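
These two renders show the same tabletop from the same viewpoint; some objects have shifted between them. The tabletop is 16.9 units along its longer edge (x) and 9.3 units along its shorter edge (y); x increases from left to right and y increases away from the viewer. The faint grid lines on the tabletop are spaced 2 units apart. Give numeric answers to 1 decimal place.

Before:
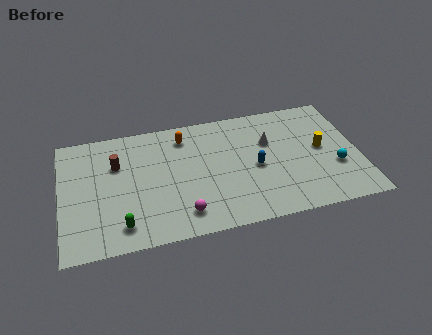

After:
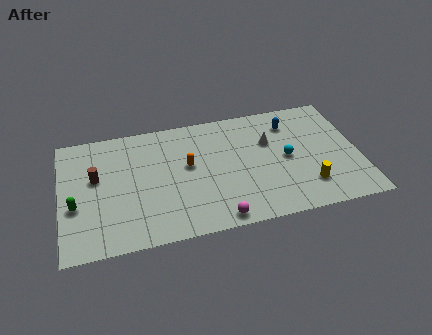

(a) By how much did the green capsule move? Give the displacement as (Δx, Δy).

(-2.5, 2.0)

The green capsule was at about (3.3, 1.6) and moved to about (0.8, 3.6).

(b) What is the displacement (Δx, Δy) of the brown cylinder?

(-1.2, -0.8)

From the two frames, the brown cylinder sits at roughly (3.2, 6.3) before and (2.0, 5.5) after.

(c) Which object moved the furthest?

the blue capsule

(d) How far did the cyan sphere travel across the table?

3.0

The cyan sphere was near (15.5, 3.3) before and (12.8, 4.6) after, so it travelled √(2.7² + 1.3²) ≈ 3.0 units.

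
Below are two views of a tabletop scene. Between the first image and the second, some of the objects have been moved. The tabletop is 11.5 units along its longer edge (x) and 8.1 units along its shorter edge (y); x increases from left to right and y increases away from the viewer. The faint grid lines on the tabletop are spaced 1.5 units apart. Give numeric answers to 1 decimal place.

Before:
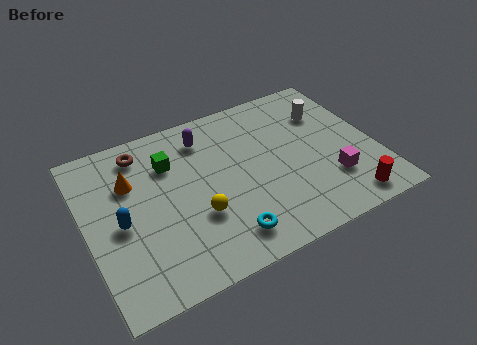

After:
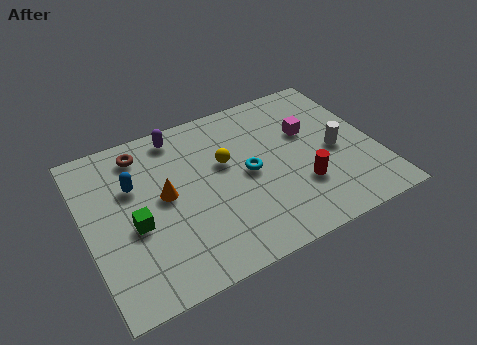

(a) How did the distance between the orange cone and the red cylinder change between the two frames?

-3.7

The distance was about 9.2 in the first image and 5.5 in the second, so they moved 3.7 units closer together.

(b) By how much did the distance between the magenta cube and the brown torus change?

-1.6

The distance was about 8.3 in the first image and 6.7 in the second, so they moved 1.6 units closer together.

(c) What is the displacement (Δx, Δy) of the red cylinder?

(-1.6, 1.5)

The red cylinder was at about (9.9, 1.0) and moved to about (8.3, 2.5).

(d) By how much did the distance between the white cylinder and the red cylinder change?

-2.8

Before: roughly 4.8 units apart; after: 2.0. That's 2.8 units closer together.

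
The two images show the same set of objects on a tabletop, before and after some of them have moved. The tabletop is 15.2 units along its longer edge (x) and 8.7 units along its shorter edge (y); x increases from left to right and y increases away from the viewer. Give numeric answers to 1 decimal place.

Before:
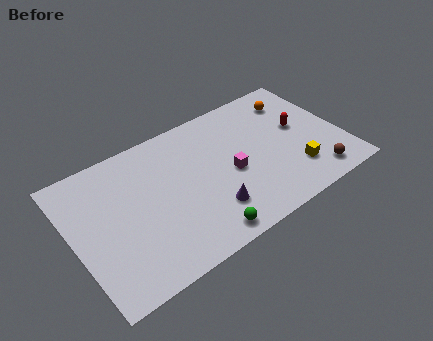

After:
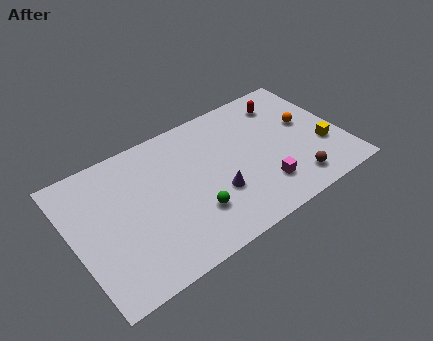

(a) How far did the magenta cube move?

2.3

The magenta cube was near (8.8, 3.9) before and (10.3, 2.1) after, so it travelled √(1.5² + 1.8²) ≈ 2.3 units.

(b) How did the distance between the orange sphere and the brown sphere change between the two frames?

-1.8

The distance was about 5.6 in the first image and 3.8 in the second, so they moved 1.8 units closer together.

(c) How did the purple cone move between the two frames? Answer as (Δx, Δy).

(0.5, 0.8)

The purple cone started near (7.3, 2.2) and ended near (7.8, 3.0).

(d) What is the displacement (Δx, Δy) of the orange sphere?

(0.3, -1.9)

The orange sphere started near (13.1, 6.9) and ended near (13.4, 5.0).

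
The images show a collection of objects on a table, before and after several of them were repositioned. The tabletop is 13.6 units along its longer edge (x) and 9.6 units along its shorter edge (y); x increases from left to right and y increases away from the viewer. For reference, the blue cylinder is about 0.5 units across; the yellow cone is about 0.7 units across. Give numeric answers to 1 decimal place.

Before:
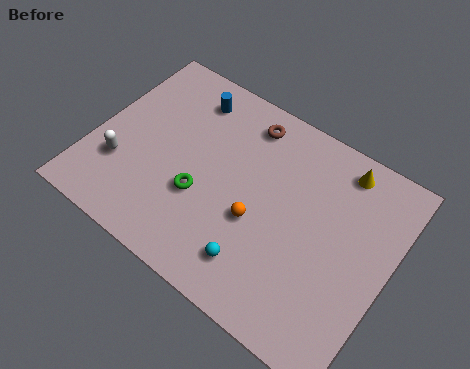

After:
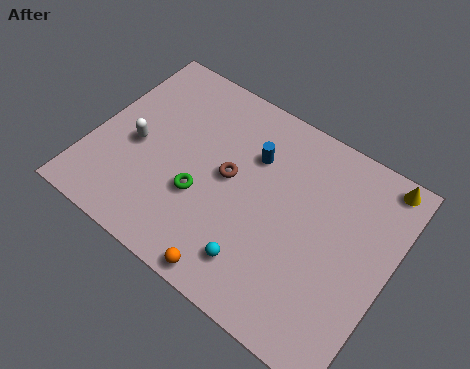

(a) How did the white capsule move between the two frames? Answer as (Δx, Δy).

(0.5, 1.3)

From the two frames, the white capsule sits at roughly (1.5, 3.0) before and (2.0, 4.3) after.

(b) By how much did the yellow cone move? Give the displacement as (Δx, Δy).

(1.8, 0.4)

The yellow cone was at about (10.8, 8.3) and moved to about (12.6, 8.7).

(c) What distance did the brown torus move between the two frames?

3.0

The brown torus was near (6.4, 8.1) before and (6.2, 5.1) after, so it travelled √(0.2² + 3.0²) ≈ 3.0 units.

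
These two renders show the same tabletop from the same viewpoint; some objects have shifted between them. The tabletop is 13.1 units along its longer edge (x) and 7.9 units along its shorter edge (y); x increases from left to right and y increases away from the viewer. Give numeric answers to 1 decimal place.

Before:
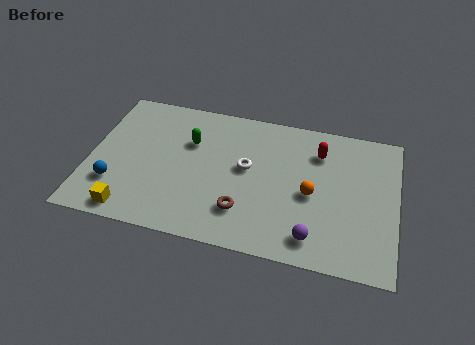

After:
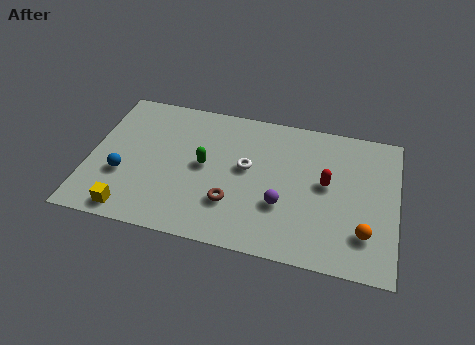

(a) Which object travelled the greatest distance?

the orange sphere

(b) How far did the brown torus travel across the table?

0.6

From (6.7, 2.0) to (6.2, 2.3), the brown torus covered √(0.5² + 0.3²) ≈ 0.6 units.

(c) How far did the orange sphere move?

2.8

From (9.5, 3.6) to (11.8, 2.0), the orange sphere covered √(2.3² + 1.6²) ≈ 2.8 units.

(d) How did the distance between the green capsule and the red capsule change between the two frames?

-0.3

The distance was about 5.5 in the first image and 5.2 in the second, so they moved 0.3 units closer together.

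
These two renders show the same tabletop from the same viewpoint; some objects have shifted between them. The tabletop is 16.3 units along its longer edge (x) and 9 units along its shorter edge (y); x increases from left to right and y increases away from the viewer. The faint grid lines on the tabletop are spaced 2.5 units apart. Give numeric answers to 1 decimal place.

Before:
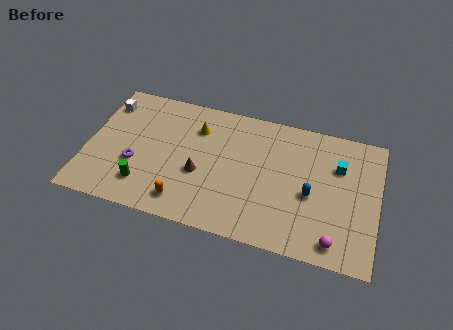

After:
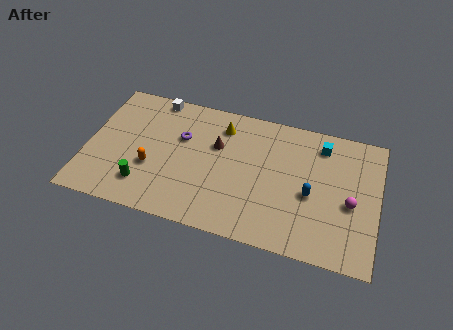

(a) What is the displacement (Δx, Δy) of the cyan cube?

(-1.0, 1.2)

From the two frames, the cyan cube sits at roughly (14.0, 6.2) before and (13.0, 7.4) after.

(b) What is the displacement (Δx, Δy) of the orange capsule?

(-2.0, 1.8)

From the two frames, the orange capsule sits at roughly (5.7, 1.5) before and (3.7, 3.3) after.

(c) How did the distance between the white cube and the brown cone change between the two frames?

-2.2

They were about 6.6 units apart before and 4.4 after — 2.2 units closer together.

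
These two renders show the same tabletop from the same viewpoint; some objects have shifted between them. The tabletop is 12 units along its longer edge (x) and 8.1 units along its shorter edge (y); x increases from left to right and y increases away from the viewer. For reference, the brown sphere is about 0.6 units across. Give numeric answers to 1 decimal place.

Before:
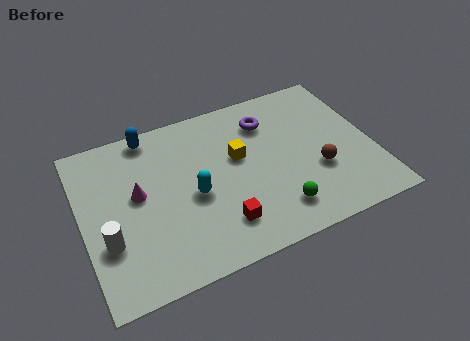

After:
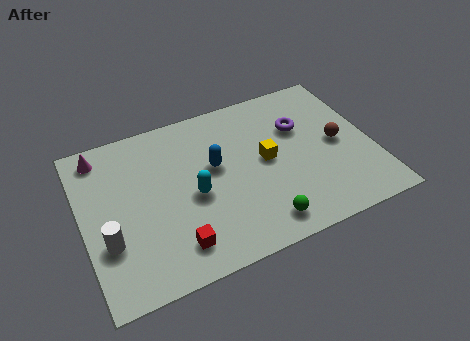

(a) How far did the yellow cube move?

1.3

The yellow cube was near (6.5, 4.8) before and (7.6, 4.2) after, so it travelled √(1.1² + 0.6²) ≈ 1.3 units.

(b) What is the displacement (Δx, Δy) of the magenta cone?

(-1.3, 2.5)

The magenta cone was at about (2.3, 4.5) and moved to about (1.0, 7.0).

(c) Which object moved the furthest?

the blue capsule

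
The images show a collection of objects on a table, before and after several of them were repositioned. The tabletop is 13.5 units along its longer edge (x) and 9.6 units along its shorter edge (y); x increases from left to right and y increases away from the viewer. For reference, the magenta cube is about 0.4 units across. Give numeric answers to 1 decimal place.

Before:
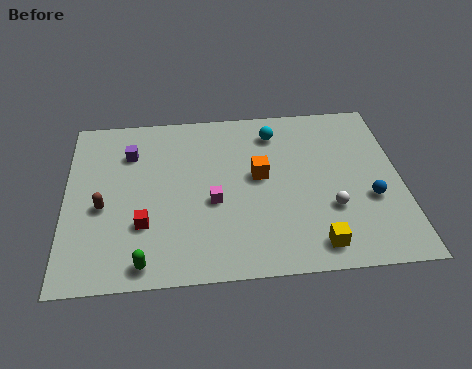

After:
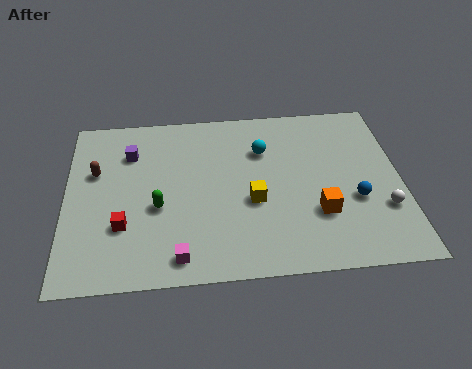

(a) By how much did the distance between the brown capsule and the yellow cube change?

-2.2

They were about 8.9 units apart before and 6.7 after — 2.2 units closer together.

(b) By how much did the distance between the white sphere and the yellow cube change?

+3.3

They were about 2.0 units apart before and 5.3 after — 3.3 units further apart.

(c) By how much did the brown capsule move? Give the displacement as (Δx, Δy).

(-0.3, 2.0)

From the two frames, the brown capsule sits at roughly (1.5, 4.1) before and (1.2, 6.1) after.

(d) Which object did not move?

the purple cube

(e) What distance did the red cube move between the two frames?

0.8

The red cube moved from about (3.1, 3.0) to (2.3, 3.0), a distance of √(0.8² + 0.0²) ≈ 0.8.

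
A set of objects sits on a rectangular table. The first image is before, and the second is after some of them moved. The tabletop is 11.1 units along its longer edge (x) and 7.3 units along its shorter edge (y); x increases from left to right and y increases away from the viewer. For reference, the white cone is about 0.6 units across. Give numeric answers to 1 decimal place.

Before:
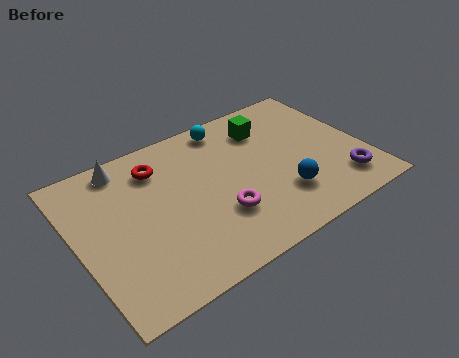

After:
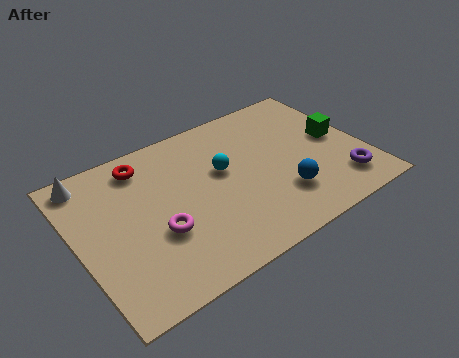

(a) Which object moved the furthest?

the green cube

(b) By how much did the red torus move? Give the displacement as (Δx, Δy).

(-0.5, 0.4)

The red torus started near (3.4, 5.7) and ended near (2.9, 6.1).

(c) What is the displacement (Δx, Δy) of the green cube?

(2.5, -1.8)

The green cube started near (7.7, 5.6) and ended near (10.2, 3.8).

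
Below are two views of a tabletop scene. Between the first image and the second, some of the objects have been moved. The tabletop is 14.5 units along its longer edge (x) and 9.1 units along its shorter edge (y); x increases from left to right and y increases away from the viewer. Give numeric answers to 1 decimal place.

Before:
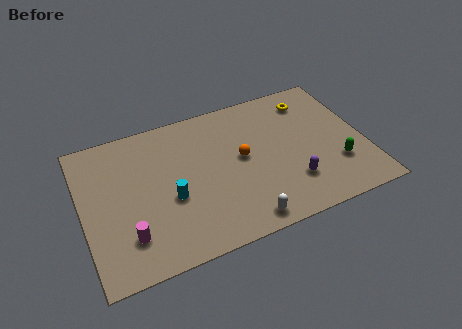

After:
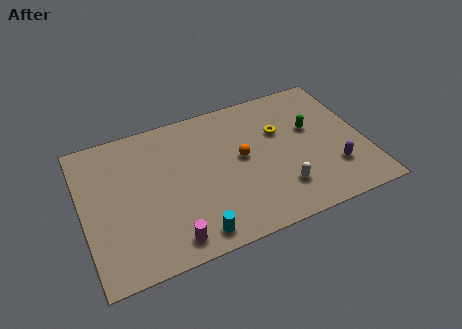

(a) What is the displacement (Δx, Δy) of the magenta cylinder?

(2.0, -1.0)

The magenta cylinder started near (2.1, 2.2) and ended near (4.1, 1.2).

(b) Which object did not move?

the orange sphere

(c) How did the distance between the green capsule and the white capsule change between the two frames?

-1.5

The distance was about 5.4 in the first image and 3.9 in the second, so they moved 1.5 units closer together.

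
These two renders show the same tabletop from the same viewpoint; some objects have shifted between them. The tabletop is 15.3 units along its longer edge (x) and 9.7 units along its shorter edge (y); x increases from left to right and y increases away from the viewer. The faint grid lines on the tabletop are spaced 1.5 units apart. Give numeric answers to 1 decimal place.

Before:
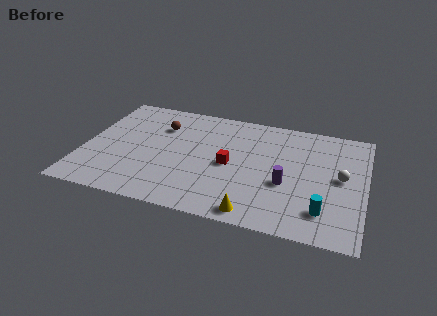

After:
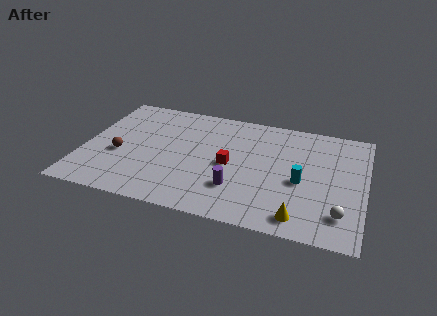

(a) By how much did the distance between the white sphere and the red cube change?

+0.6

Before: roughly 6.0 units apart; after: 6.6. That's 0.6 units further apart.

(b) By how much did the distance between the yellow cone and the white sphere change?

-3.8

The distance was about 6.0 in the first image and 2.2 in the second, so they moved 3.8 units closer together.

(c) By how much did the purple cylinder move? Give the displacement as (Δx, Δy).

(-2.6, -1.1)

The purple cylinder was at about (11.1, 3.8) and moved to about (8.5, 2.7).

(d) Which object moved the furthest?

the brown sphere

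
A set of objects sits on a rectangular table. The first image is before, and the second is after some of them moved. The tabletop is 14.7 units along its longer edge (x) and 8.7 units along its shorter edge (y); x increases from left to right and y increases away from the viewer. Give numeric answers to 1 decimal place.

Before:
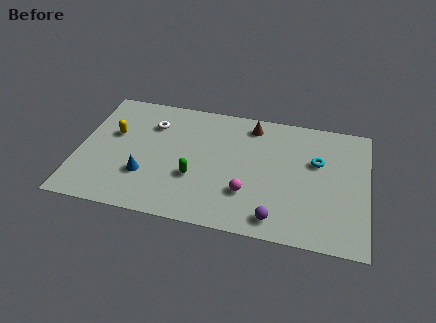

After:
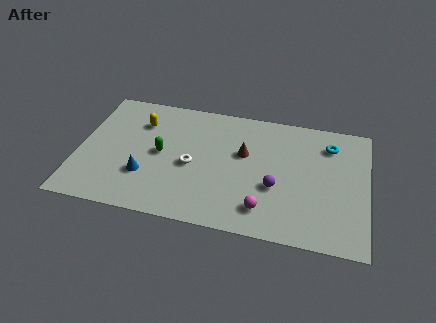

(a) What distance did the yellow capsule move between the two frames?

1.7

From (1.7, 5.3) to (3.0, 6.4), the yellow capsule covered √(1.3² + 1.1²) ≈ 1.7 units.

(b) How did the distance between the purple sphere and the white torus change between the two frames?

-4.1

The distance was about 8.4 in the first image and 4.3 in the second, so they moved 4.1 units closer together.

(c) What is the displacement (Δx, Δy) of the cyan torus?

(0.6, 1.3)

From the two frames, the cyan torus sits at roughly (12.1, 5.5) before and (12.7, 6.8) after.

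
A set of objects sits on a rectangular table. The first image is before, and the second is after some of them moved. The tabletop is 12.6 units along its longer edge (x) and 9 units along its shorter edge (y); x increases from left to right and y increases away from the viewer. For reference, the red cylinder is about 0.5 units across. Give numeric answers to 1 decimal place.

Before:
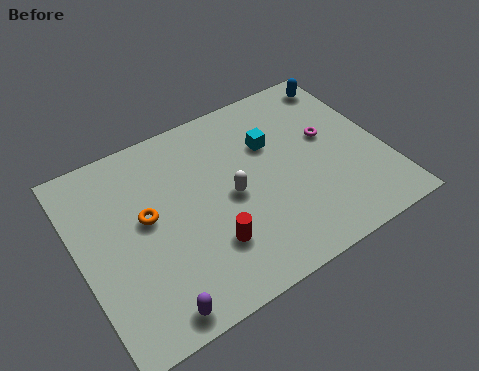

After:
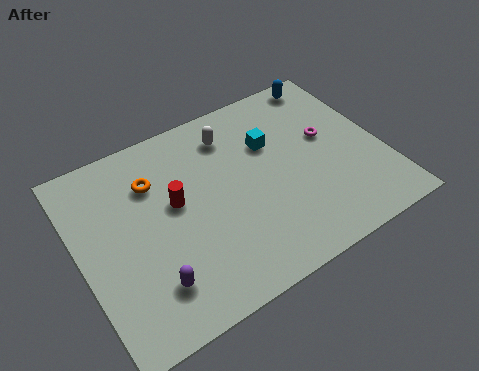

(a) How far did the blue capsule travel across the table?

0.7

The blue capsule was near (11.7, 7.8) before and (11.1, 8.1) after, so it travelled √(0.6² + 0.3²) ≈ 0.7 units.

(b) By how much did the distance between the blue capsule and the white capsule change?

-2.0

Before: roughly 6.5 units apart; after: 4.5. That's 2.0 units closer together.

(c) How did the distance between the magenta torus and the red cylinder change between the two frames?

+0.4

Before: roughly 6.1 units apart; after: 6.5. That's 0.4 units further apart.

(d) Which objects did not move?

the cyan cube and the magenta torus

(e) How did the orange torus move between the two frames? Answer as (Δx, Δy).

(0.5, 1.5)

The orange torus was at about (2.8, 5.0) and moved to about (3.3, 6.5).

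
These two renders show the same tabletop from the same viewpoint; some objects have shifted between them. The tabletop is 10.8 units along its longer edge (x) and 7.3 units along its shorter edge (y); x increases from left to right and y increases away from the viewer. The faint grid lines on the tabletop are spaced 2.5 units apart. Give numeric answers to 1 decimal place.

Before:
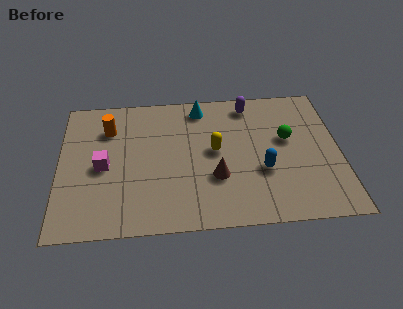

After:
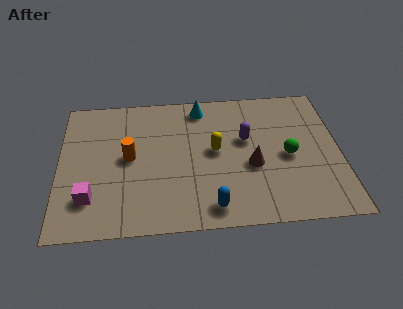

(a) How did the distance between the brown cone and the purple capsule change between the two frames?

-2.6

They were about 4.0 units apart before and 1.4 after — 2.6 units closer together.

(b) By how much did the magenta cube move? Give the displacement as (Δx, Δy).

(-0.5, -1.6)

The magenta cube was at about (1.7, 3.4) and moved to about (1.2, 1.8).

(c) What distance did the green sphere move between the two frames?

0.9

From (8.8, 4.3) to (8.8, 3.4), the green sphere covered √(0.0² + 0.9²) ≈ 0.9 units.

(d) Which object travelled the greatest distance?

the blue capsule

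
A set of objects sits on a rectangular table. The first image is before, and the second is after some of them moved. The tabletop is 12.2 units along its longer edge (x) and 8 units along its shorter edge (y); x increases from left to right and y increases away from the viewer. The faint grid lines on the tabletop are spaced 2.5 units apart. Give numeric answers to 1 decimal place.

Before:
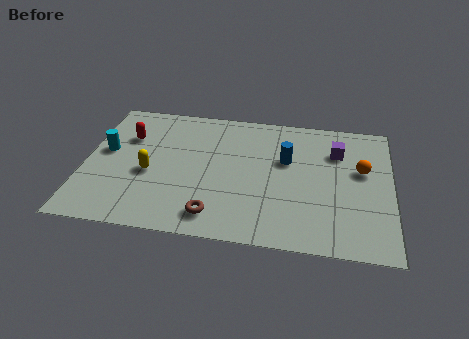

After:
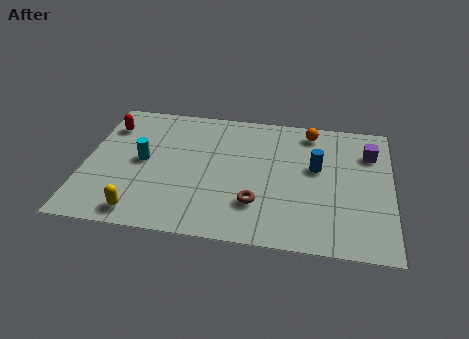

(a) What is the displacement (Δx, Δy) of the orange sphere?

(-2.1, 2.1)

From the two frames, the orange sphere sits at roughly (11.0, 4.8) before and (8.9, 6.9) after.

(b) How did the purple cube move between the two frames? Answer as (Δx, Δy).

(1.3, 0.1)

The purple cube started near (10.0, 5.8) and ended near (11.3, 5.9).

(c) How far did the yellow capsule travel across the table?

2.4

From (2.6, 3.4) to (2.4, 1.0), the yellow capsule covered √(0.2² + 2.4²) ≈ 2.4 units.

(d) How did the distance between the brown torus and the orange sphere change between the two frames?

-1.6

Before: roughly 6.7 units apart; after: 5.1. That's 1.6 units closer together.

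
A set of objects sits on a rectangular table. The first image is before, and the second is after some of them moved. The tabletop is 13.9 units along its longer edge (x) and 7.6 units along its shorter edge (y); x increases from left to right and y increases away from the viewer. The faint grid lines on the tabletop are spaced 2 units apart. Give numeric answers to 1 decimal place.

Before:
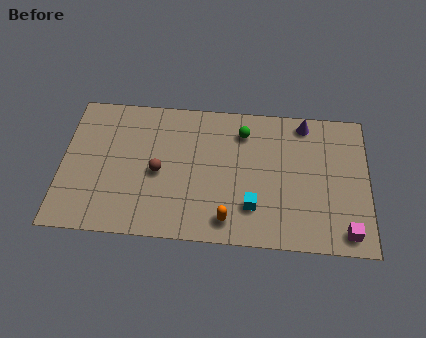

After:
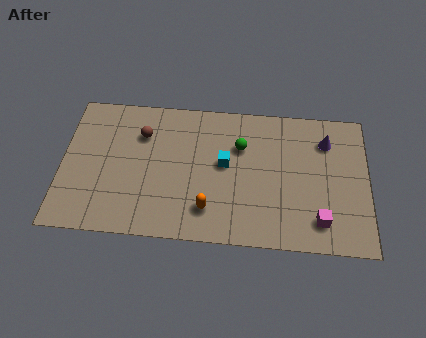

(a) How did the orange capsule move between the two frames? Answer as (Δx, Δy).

(-0.9, 0.5)

The orange capsule was at about (7.6, 1.2) and moved to about (6.7, 1.7).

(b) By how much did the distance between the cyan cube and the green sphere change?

-2.8

Before: roughly 4.0 units apart; after: 1.2. That's 2.8 units closer together.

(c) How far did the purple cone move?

1.3

The purple cone moved from about (11.0, 6.7) to (12.0, 5.8), a distance of √(1.0² + 0.9²) ≈ 1.3.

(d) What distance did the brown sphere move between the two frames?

2.2

The brown sphere was near (4.4, 3.5) before and (3.6, 5.5) after, so it travelled √(0.8² + 2.0²) ≈ 2.2 units.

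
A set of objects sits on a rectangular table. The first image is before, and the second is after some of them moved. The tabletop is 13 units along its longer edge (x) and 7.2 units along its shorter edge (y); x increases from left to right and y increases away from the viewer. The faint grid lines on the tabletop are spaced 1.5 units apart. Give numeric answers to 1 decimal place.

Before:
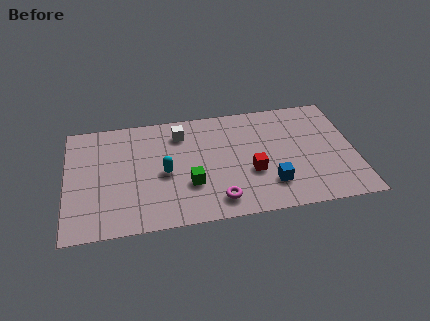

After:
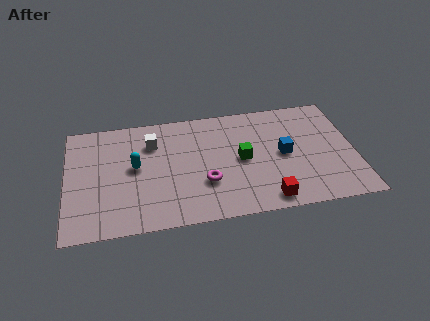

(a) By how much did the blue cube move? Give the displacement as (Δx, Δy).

(0.7, 1.8)

From the two frames, the blue cube sits at roughly (9.1, 1.8) before and (9.8, 3.6) after.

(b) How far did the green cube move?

2.7

The green cube was near (5.5, 2.4) before and (7.9, 3.6) after, so it travelled √(2.4² + 1.2²) ≈ 2.7 units.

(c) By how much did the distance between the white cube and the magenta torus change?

-1.0

Before: roughly 4.7 units apart; after: 3.7. That's 1.0 units closer together.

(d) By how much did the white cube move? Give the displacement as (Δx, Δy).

(-1.3, -0.4)

The white cube started near (5.2, 5.7) and ended near (3.9, 5.3).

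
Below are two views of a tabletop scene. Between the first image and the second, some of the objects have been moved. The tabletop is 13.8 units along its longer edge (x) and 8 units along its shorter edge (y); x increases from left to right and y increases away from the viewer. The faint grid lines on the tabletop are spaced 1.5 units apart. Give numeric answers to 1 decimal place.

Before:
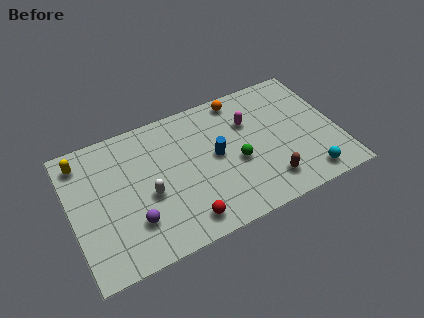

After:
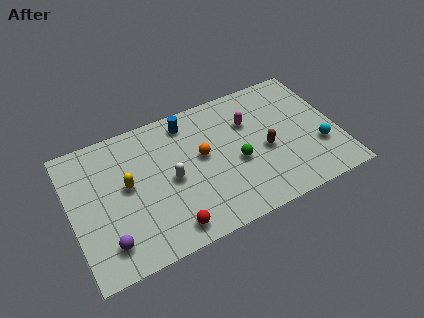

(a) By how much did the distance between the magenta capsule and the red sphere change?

+0.6

They were about 5.8 units apart before and 6.4 after — 0.6 units further apart.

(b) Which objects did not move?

the green sphere and the magenta capsule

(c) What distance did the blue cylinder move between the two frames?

2.9

The blue cylinder moved from about (7.5, 4.2) to (6.3, 6.8), a distance of √(1.2² + 2.6²) ≈ 2.9.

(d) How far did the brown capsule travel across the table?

1.9

The brown capsule moved from about (9.9, 1.6) to (10.0, 3.5), a distance of √(0.1² + 1.9²) ≈ 1.9.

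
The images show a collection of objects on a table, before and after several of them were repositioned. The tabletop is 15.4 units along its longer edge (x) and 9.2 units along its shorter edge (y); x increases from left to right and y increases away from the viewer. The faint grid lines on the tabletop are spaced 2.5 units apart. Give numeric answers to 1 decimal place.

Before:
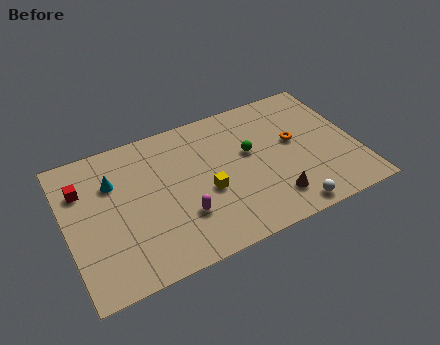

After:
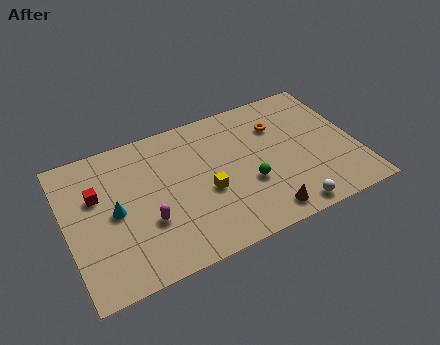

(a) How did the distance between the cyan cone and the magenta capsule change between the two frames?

-2.8

They were about 4.9 units apart before and 2.1 after — 2.8 units closer together.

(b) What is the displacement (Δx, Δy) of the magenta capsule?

(-1.8, 0.4)

The magenta capsule started near (5.9, 2.8) and ended near (4.1, 3.2).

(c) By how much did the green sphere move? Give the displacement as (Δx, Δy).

(-0.3, -2.0)

From the two frames, the green sphere sits at roughly (9.8, 5.4) before and (9.5, 3.4) after.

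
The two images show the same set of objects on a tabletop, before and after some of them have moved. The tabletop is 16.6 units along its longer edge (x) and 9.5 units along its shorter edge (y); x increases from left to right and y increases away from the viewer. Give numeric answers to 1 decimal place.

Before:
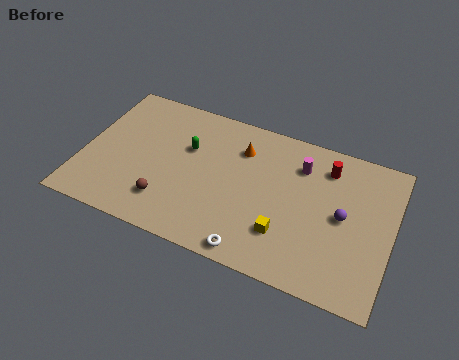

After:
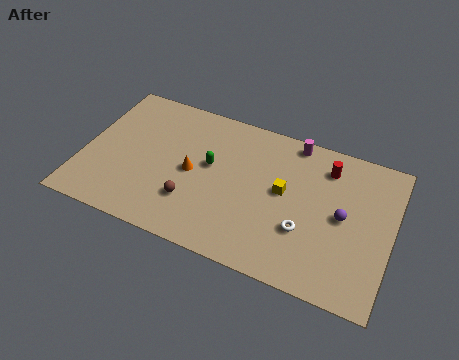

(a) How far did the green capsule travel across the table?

1.5

From (5.5, 6.1) to (6.8, 5.4), the green capsule covered √(1.3² + 0.7²) ≈ 1.5 units.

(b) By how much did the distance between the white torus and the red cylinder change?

-3.0

They were about 7.5 units apart before and 4.5 after — 3.0 units closer together.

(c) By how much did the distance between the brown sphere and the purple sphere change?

-1.4

The distance was about 9.6 in the first image and 8.2 in the second, so they moved 1.4 units closer together.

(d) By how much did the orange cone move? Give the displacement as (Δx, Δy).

(-2.4, -2.5)

The orange cone started near (8.3, 7.1) and ended near (5.9, 4.6).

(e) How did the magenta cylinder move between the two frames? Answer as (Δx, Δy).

(-0.5, 1.4)

The magenta cylinder started near (11.5, 7.2) and ended near (11.0, 8.6).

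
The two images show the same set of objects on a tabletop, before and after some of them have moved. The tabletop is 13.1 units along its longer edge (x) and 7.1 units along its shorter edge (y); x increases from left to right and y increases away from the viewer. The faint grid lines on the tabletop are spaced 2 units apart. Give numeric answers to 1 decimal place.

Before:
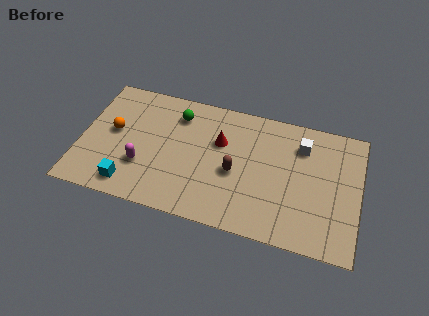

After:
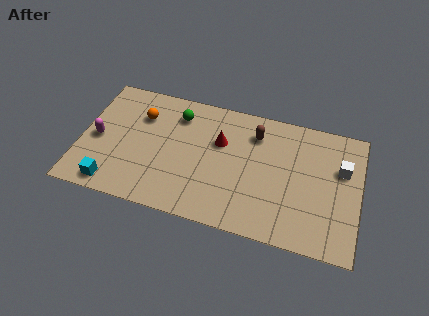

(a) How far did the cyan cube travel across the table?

0.8

The cyan cube moved from about (2.5, 1.1) to (1.7, 0.9), a distance of √(0.8² + 0.2²) ≈ 0.8.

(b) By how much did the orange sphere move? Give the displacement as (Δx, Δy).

(1.2, 1.2)

The orange sphere was at about (1.5, 3.9) and moved to about (2.7, 5.1).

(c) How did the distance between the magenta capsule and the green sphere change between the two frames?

+0.7

The distance was about 3.6 in the first image and 4.3 in the second, so they moved 0.7 units further apart.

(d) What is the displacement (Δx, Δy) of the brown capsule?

(0.8, 2.4)

The brown capsule was at about (7.3, 3.1) and moved to about (8.1, 5.5).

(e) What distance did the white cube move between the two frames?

2.1

The white cube was near (10.3, 5.4) before and (12.2, 4.6) after, so it travelled √(1.9² + 0.8²) ≈ 2.1 units.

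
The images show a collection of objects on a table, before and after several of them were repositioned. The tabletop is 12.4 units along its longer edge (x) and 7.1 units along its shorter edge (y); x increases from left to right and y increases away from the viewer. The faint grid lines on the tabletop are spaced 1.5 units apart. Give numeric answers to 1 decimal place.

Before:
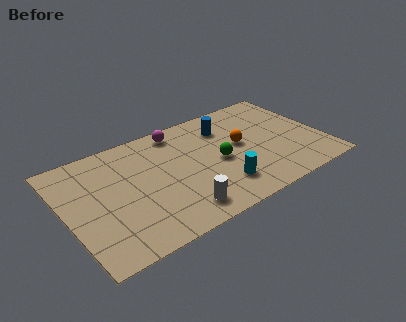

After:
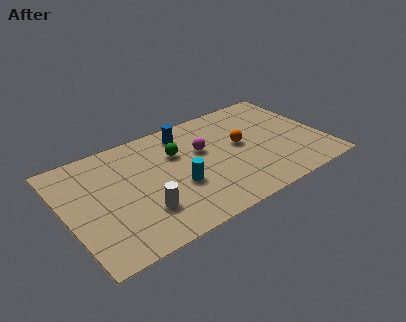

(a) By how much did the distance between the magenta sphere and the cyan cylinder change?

-2.4

The distance was about 4.7 in the first image and 2.3 in the second, so they moved 2.4 units closer together.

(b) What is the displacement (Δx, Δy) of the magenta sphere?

(0.9, -1.8)

From the two frames, the magenta sphere sits at roughly (5.8, 6.2) before and (6.7, 4.4) after.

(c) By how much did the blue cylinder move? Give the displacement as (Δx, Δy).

(-1.9, 0.5)

The blue cylinder was at about (8.0, 5.4) and moved to about (6.1, 5.9).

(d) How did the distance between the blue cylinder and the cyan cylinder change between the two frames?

-0.5

Before: roughly 3.8 units apart; after: 3.3. That's 0.5 units closer together.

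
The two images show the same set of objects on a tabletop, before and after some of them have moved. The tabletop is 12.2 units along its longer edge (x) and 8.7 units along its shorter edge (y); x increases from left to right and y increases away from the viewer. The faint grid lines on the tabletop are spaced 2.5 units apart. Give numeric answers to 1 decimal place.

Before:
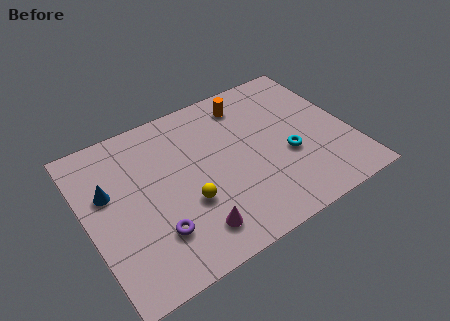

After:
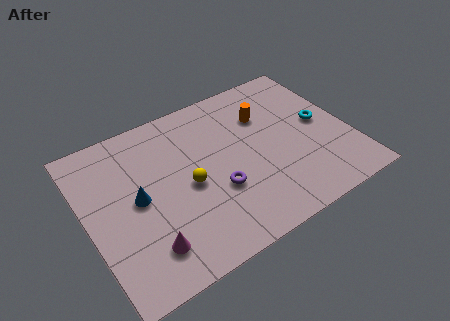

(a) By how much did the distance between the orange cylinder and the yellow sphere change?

-0.9

They were about 5.4 units apart before and 4.5 after — 0.9 units closer together.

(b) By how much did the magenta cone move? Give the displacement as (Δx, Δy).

(-2.1, 0.2)

The magenta cone started near (4.4, 1.6) and ended near (2.3, 1.8).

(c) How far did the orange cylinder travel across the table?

1.3

The orange cylinder was near (7.9, 7.2) before and (8.6, 6.1) after, so it travelled √(0.7² + 1.1²) ≈ 1.3 units.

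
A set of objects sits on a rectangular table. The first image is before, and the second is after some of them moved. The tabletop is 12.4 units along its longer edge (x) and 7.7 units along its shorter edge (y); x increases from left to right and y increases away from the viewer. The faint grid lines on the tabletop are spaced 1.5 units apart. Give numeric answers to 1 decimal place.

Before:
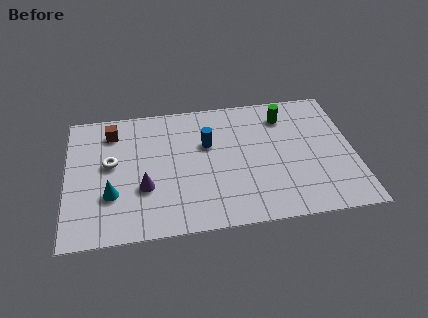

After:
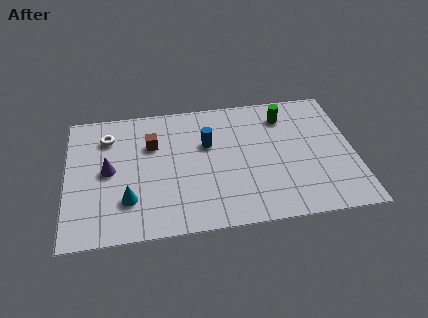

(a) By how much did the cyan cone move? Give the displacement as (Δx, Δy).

(0.7, -0.4)

The cyan cone was at about (1.9, 2.5) and moved to about (2.6, 2.1).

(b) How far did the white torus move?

1.6

The white torus moved from about (1.9, 4.3) to (1.8, 5.9), a distance of √(0.1² + 1.6²) ≈ 1.6.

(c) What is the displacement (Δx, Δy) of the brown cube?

(1.7, -1.0)

From the two frames, the brown cube sits at roughly (2.0, 6.2) before and (3.7, 5.2) after.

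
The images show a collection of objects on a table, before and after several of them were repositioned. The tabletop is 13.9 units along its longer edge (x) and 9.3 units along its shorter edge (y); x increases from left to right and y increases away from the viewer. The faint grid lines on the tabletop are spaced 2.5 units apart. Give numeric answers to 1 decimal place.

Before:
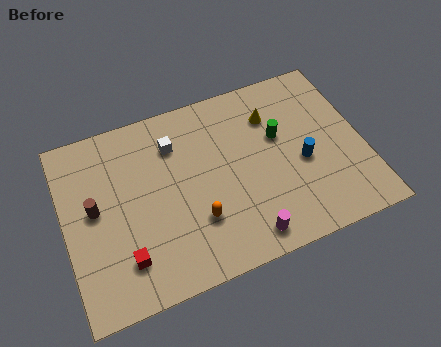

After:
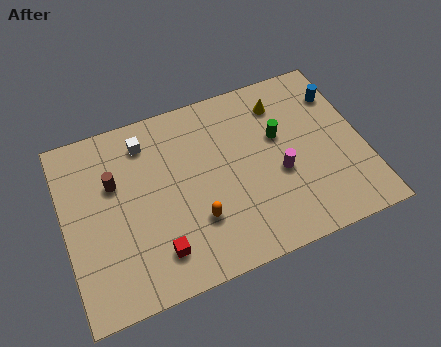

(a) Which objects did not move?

the orange capsule and the green cylinder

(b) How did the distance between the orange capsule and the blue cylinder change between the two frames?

+3.1

They were about 5.2 units apart before and 8.3 after — 3.1 units further apart.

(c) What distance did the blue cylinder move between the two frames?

3.7

The blue cylinder moved from about (11.0, 4.0) to (13.1, 7.0), a distance of √(2.1² + 3.0²) ≈ 3.7.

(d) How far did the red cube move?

1.5

The red cube moved from about (2.5, 2.1) to (4.0, 1.9), a distance of √(1.5² + 0.2²) ≈ 1.5.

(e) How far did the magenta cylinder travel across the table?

3.2

The magenta cylinder was near (8.0, 1.2) before and (9.9, 3.8) after, so it travelled √(1.9² + 2.6²) ≈ 3.2 units.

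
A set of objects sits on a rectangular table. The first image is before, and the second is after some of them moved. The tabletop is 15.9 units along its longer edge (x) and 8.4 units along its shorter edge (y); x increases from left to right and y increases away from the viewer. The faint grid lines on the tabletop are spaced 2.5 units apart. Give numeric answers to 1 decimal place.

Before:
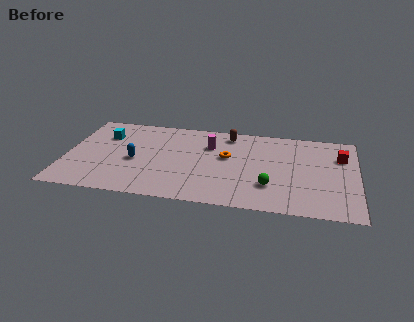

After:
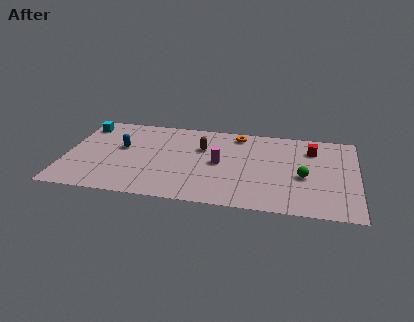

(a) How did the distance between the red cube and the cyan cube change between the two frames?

-0.4

They were about 13.0 units apart before and 12.6 after — 0.4 units closer together.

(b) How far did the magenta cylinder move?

1.8

The magenta cylinder was near (7.8, 5.9) before and (8.4, 4.2) after, so it travelled √(0.6² + 1.7²) ≈ 1.8 units.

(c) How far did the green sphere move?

2.2

The green sphere was near (11.2, 2.4) before and (13.0, 3.6) after, so it travelled √(1.8² + 1.2²) ≈ 2.2 units.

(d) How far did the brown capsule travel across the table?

2.1

The brown capsule moved from about (8.8, 7.2) to (7.4, 5.6), a distance of √(1.4² + 1.6²) ≈ 2.1.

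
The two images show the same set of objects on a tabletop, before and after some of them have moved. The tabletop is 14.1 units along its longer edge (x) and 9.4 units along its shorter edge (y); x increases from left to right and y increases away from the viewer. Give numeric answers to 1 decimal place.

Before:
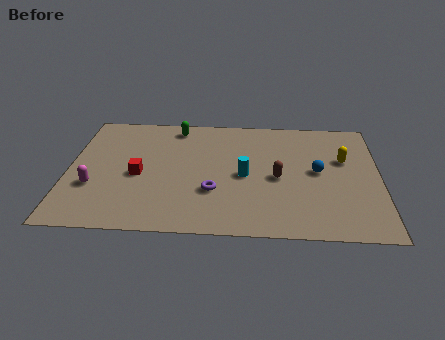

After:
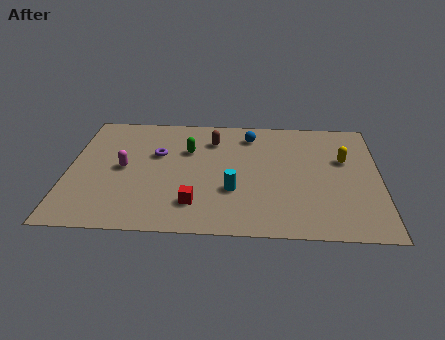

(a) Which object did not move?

the yellow capsule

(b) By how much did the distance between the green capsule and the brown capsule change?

-4.7

They were about 6.1 units apart before and 1.4 after — 4.7 units closer together.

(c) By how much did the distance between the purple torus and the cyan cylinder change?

+2.5

They were about 1.9 units apart before and 4.4 after — 2.5 units further apart.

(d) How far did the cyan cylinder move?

1.3

The cyan cylinder moved from about (8.0, 4.4) to (7.5, 3.2), a distance of √(0.5² + 1.2²) ≈ 1.3.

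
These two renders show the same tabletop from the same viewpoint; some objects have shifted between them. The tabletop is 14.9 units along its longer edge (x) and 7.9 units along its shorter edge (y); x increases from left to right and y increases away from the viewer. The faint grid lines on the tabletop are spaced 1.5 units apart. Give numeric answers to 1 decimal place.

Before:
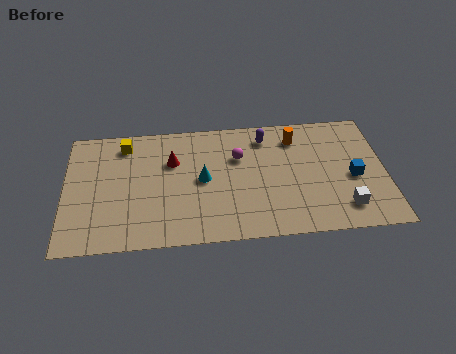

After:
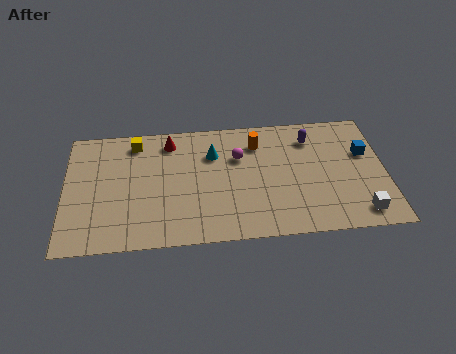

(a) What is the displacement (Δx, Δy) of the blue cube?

(0.6, 1.5)

From the two frames, the blue cube sits at roughly (13.4, 3.5) before and (14.0, 5.0) after.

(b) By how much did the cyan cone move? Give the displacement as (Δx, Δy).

(0.5, 1.6)

From the two frames, the cyan cone sits at roughly (6.4, 4.0) before and (6.9, 5.6) after.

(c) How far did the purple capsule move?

2.1

The purple capsule was near (9.4, 6.5) before and (11.5, 6.2) after, so it travelled √(2.1² + 0.3²) ≈ 2.1 units.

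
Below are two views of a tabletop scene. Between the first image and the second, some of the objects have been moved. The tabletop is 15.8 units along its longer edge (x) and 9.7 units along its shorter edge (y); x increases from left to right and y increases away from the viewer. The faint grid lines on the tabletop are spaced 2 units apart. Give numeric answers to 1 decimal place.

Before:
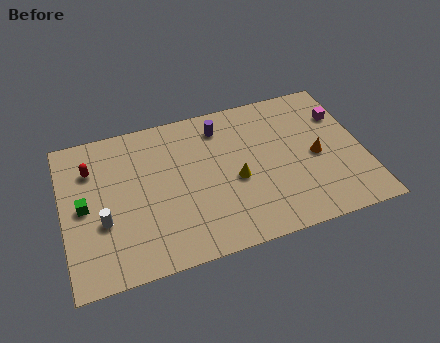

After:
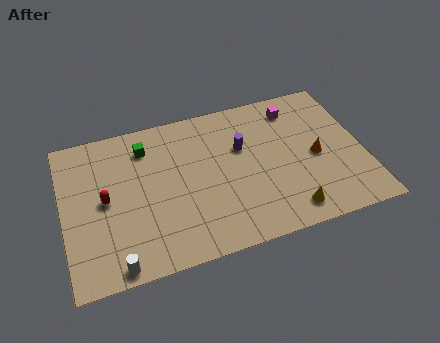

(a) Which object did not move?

the orange cone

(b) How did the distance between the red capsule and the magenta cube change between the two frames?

-2.5

The distance was about 13.3 in the first image and 10.8 in the second, so they moved 2.5 units closer together.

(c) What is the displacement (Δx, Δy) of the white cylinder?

(0.5, -2.8)

The white cylinder started near (2.0, 3.6) and ended near (2.5, 0.8).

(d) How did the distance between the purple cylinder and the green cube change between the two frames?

-2.8

Before: roughly 8.0 units apart; after: 5.2. That's 2.8 units closer together.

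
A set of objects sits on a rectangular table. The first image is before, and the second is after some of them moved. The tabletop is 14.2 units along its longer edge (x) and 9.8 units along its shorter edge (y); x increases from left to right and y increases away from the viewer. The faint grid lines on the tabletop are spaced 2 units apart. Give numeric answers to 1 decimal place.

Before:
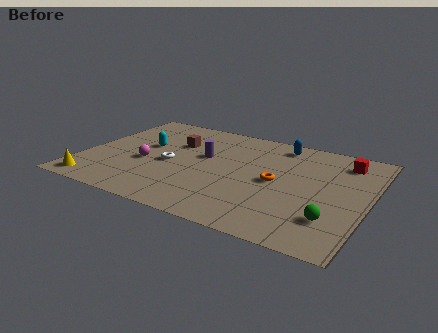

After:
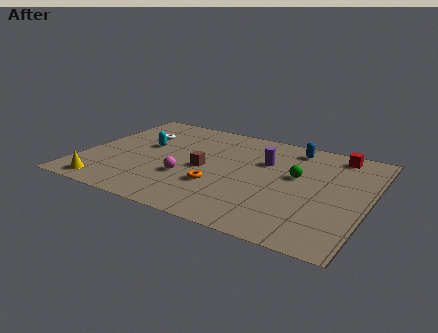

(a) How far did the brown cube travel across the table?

2.7

The brown cube was near (4.3, 6.6) before and (6.1, 4.6) after, so it travelled √(1.8² + 2.0²) ≈ 2.7 units.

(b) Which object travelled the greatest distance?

the green sphere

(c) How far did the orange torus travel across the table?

3.1

The orange torus moved from about (9.7, 4.8) to (7.0, 3.2), a distance of √(2.7² + 1.6²) ≈ 3.1.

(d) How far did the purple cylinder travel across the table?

3.1

The purple cylinder was near (5.9, 5.8) before and (8.9, 6.5) after, so it travelled √(3.0² + 0.7²) ≈ 3.1 units.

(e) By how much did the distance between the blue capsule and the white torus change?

+1.4

The distance was about 6.5 in the first image and 7.9 in the second, so they moved 1.4 units further apart.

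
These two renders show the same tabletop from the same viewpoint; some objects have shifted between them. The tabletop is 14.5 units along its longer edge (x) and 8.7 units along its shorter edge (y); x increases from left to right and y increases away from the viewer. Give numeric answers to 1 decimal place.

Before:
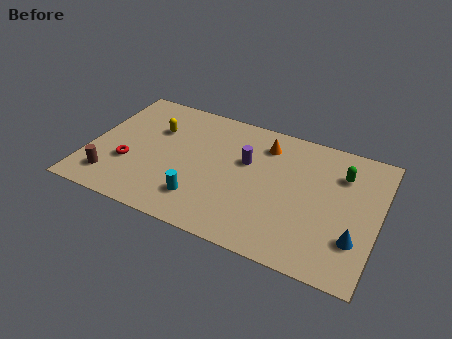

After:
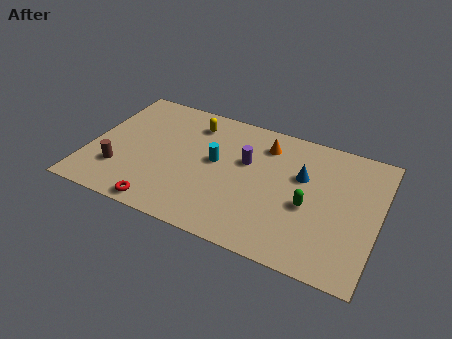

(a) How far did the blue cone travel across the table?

4.2

The blue cone was near (13.5, 2.5) before and (10.6, 5.5) after, so it travelled √(2.9² + 3.0²) ≈ 4.2 units.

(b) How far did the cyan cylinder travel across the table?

2.8

From (5.9, 2.0) to (6.3, 4.8), the cyan cylinder covered √(0.4² + 2.8²) ≈ 2.8 units.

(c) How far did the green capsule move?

3.0

The green capsule moved from about (12.5, 6.4) to (11.1, 3.7), a distance of √(1.4² + 2.7²) ≈ 3.0.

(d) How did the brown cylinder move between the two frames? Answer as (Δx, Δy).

(0.3, 0.7)

The brown cylinder started near (1.4, 1.7) and ended near (1.7, 2.4).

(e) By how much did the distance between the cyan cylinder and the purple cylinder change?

-2.3

They were about 3.9 units apart before and 1.6 after — 2.3 units closer together.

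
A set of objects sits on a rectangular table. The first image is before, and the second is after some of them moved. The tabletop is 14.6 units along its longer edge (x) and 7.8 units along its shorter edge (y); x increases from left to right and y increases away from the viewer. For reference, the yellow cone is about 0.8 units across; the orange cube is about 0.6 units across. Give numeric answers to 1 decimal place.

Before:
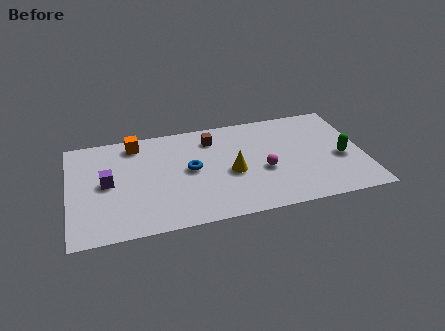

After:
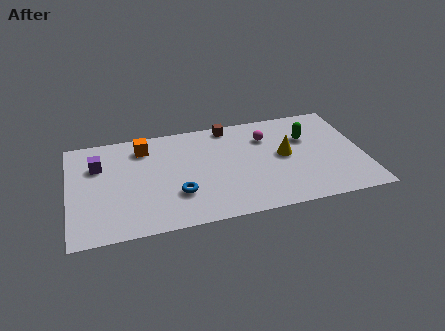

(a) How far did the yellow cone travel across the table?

2.8

The yellow cone was near (8.0, 3.4) before and (10.7, 4.1) after, so it travelled √(2.7² + 0.7²) ≈ 2.8 units.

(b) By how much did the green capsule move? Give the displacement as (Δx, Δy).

(-1.6, 1.9)

From the two frames, the green capsule sits at roughly (13.5, 3.3) before and (11.9, 5.2) after.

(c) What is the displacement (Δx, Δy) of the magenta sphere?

(0.3, 2.5)

The magenta sphere was at about (9.6, 3.2) and moved to about (9.9, 5.7).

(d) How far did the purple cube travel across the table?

1.5

The purple cube was near (1.9, 4.0) before and (1.5, 5.4) after, so it travelled √(0.4² + 1.4²) ≈ 1.5 units.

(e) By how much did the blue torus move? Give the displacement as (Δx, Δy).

(-0.7, -1.7)

The blue torus was at about (6.0, 4.1) and moved to about (5.3, 2.4).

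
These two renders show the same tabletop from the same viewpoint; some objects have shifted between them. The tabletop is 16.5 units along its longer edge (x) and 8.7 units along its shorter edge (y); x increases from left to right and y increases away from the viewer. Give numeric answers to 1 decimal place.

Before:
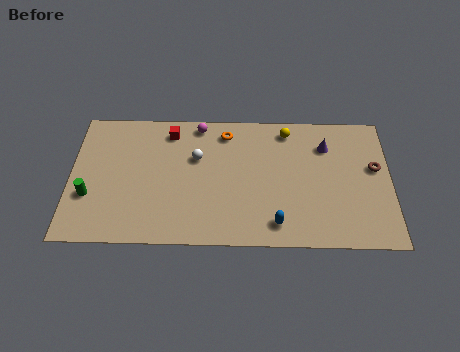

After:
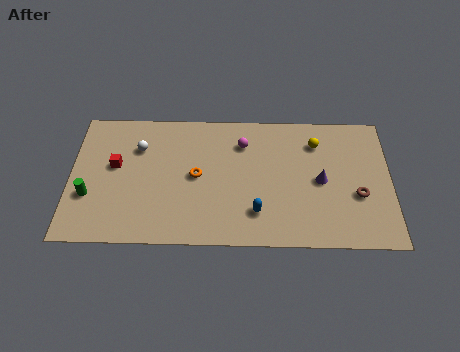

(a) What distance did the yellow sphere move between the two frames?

1.7

The yellow sphere moved from about (11.2, 7.5) to (12.7, 6.7), a distance of √(1.5² + 0.8²) ≈ 1.7.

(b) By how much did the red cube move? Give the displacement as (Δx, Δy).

(-2.8, -2.3)

From the two frames, the red cube sits at roughly (5.1, 7.3) before and (2.3, 5.0) after.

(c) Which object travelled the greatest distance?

the red cube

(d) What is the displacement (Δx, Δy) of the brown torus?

(-0.9, -1.8)

The brown torus started near (15.7, 5.1) and ended near (14.8, 3.3).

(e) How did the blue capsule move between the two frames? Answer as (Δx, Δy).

(-1.0, 0.7)

The blue capsule was at about (10.6, 1.4) and moved to about (9.6, 2.1).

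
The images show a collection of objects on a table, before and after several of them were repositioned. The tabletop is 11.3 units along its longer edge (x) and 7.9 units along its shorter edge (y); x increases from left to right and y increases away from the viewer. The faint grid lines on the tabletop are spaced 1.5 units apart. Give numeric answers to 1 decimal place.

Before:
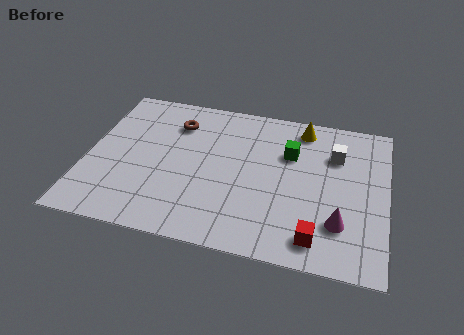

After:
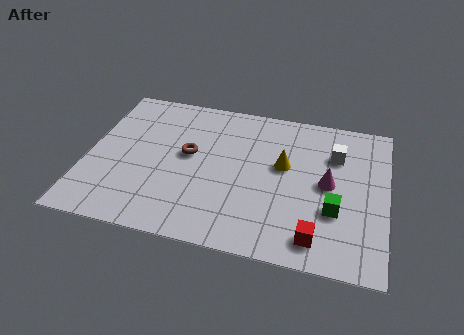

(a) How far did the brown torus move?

1.7

The brown torus was near (3.2, 6.0) before and (3.8, 4.4) after, so it travelled √(0.6² + 1.6²) ≈ 1.7 units.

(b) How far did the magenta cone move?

2.0

From (9.6, 2.1) to (9.1, 4.0), the magenta cone covered √(0.5² + 1.9²) ≈ 2.0 units.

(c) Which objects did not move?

the white cube and the red cube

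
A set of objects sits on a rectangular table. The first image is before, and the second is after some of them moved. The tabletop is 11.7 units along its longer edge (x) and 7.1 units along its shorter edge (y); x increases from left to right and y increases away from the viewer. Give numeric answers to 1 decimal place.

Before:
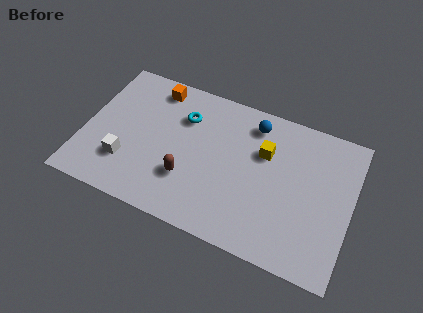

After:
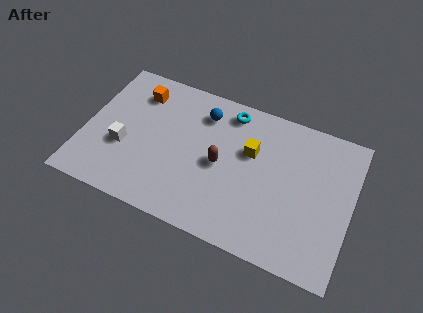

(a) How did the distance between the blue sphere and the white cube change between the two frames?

-2.2

Before: roughly 6.5 units apart; after: 4.3. That's 2.2 units closer together.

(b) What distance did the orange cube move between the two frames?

0.9

The orange cube was near (2.8, 6.1) before and (2.1, 5.6) after, so it travelled √(0.7² + 0.5²) ≈ 0.9 units.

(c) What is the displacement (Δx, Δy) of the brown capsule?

(1.3, 1.2)

From the two frames, the brown capsule sits at roughly (4.7, 2.2) before and (6.0, 3.4) after.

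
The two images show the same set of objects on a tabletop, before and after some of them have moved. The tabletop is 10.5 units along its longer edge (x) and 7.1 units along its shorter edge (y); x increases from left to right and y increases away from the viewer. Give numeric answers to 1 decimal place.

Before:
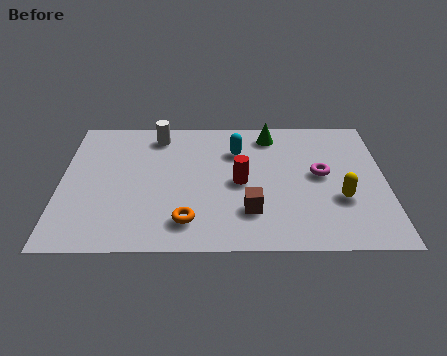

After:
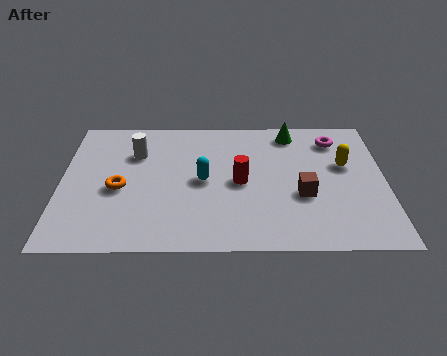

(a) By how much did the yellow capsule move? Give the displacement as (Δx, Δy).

(0.2, 1.8)

The yellow capsule was at about (9.0, 2.5) and moved to about (9.2, 4.3).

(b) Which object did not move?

the red cylinder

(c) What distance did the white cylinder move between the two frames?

1.2

The white cylinder moved from about (3.1, 6.0) to (2.4, 5.0), a distance of √(0.7² + 1.0²) ≈ 1.2.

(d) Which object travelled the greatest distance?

the orange torus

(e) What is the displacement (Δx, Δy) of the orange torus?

(-2.2, 1.7)

From the two frames, the orange torus sits at roughly (4.1, 1.4) before and (1.9, 3.1) after.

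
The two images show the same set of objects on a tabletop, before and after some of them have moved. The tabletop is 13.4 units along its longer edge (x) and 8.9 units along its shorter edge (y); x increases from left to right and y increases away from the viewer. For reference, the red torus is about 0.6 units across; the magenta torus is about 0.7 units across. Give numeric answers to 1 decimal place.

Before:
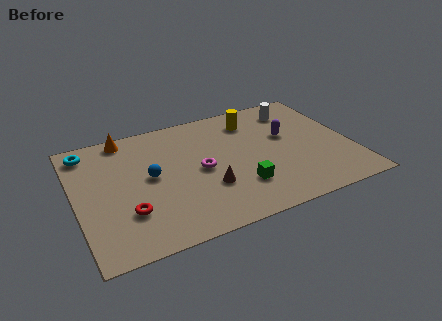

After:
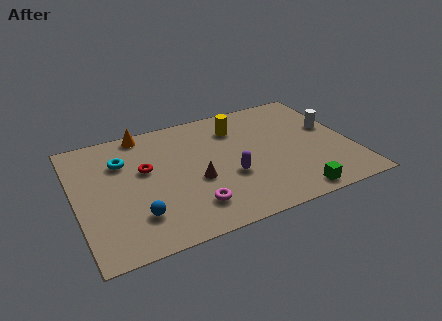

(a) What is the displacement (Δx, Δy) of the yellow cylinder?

(-0.8, -0.3)

The yellow cylinder was at about (8.9, 7.1) and moved to about (8.1, 6.8).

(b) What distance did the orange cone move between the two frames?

0.9

From (2.7, 8.0) to (3.6, 8.1), the orange cone covered √(0.9² + 0.1²) ≈ 0.9 units.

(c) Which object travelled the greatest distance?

the purple capsule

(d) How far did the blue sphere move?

2.7

The blue sphere moved from about (3.6, 4.7) to (2.7, 2.2), a distance of √(0.9² + 2.5²) ≈ 2.7.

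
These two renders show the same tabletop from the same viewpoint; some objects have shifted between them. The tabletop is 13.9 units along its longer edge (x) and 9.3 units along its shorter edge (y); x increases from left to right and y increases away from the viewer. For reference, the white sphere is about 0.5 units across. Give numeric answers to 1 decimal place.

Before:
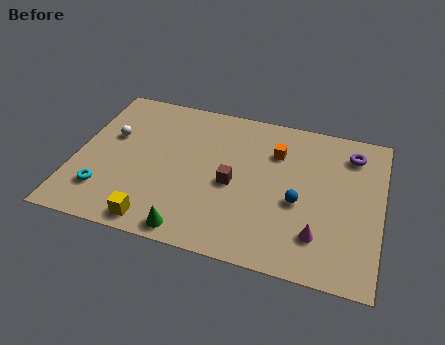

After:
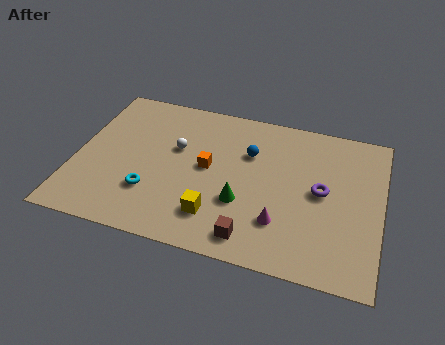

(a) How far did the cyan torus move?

2.2

From (1.5, 2.2) to (3.6, 2.7), the cyan torus covered √(2.1² + 0.5²) ≈ 2.2 units.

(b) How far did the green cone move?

3.1

The green cone moved from about (5.6, 0.9) to (7.7, 3.2), a distance of √(2.1² + 2.3²) ≈ 3.1.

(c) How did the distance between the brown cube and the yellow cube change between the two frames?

-2.6

The distance was about 4.5 in the first image and 1.9 in the second, so they moved 2.6 units closer together.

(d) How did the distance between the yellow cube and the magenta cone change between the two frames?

-4.4

Before: roughly 7.3 units apart; after: 2.9. That's 4.4 units closer together.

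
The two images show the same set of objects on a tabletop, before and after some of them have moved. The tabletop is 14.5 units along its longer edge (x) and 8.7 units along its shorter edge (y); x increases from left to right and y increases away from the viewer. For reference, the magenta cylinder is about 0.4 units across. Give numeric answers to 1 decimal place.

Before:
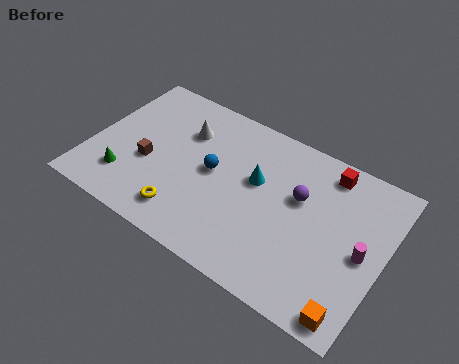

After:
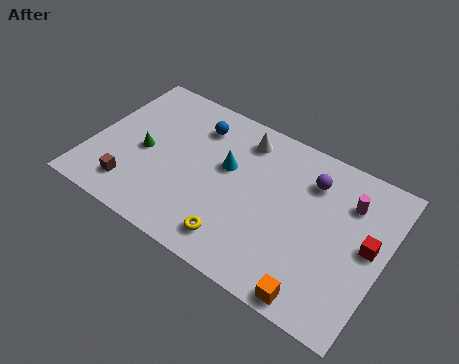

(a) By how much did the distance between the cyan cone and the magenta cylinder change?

+0.5

They were about 5.5 units apart before and 6.0 after — 0.5 units further apart.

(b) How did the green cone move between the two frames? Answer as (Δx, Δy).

(0.6, 1.9)

The green cone was at about (2.0, 2.1) and moved to about (2.6, 4.0).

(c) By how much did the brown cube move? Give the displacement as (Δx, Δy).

(-0.5, -1.8)

From the two frames, the brown cube sits at roughly (2.9, 3.5) before and (2.4, 1.7) after.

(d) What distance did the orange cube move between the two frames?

1.7

From (13.5, 0.9) to (11.8, 0.8), the orange cube covered √(1.7² + 0.1²) ≈ 1.7 units.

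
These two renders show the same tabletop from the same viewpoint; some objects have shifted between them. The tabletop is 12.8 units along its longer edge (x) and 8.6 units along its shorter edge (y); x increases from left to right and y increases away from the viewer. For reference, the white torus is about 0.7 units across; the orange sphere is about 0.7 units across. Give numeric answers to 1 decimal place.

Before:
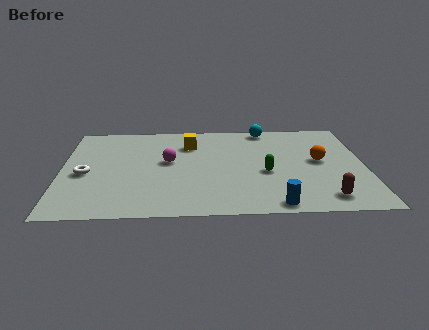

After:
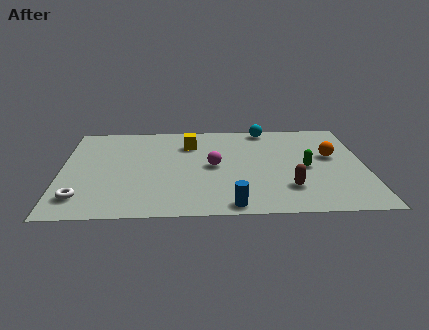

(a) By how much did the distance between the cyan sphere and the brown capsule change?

-1.2

Before: roughly 6.9 units apart; after: 5.7. That's 1.2 units closer together.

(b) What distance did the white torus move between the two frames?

2.1

The white torus was near (1.0, 3.8) before and (0.9, 1.7) after, so it travelled √(0.1² + 2.1²) ≈ 2.1 units.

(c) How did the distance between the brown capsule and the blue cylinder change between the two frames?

+0.6

Before: roughly 2.2 units apart; after: 2.8. That's 0.6 units further apart.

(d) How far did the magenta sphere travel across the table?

2.0

The magenta sphere was near (4.5, 4.8) before and (6.4, 4.3) after, so it travelled √(1.9² + 0.5²) ≈ 2.0 units.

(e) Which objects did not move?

the cyan sphere and the yellow cube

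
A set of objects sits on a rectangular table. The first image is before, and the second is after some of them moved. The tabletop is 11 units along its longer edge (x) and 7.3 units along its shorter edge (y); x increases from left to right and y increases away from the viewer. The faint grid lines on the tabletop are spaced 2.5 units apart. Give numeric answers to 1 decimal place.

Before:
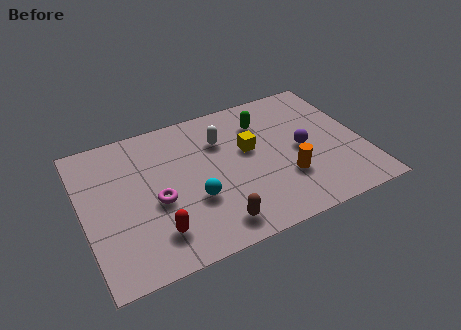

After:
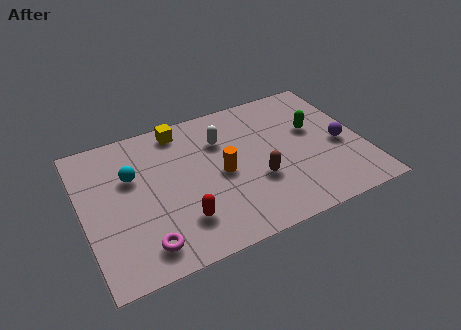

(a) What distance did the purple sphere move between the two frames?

1.5

The purple sphere was near (8.6, 3.5) before and (10.1, 3.2) after, so it travelled √(1.5² + 0.3²) ≈ 1.5 units.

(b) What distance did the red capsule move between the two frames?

1.0

From (2.6, 1.6) to (3.6, 1.8), the red capsule covered √(1.0² + 0.2²) ≈ 1.0 units.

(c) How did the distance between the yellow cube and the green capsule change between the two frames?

+4.1

Before: roughly 1.4 units apart; after: 5.5. That's 4.1 units further apart.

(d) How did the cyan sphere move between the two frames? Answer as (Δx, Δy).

(-2.2, 2.1)

The cyan sphere started near (4.2, 2.6) and ended near (2.0, 4.7).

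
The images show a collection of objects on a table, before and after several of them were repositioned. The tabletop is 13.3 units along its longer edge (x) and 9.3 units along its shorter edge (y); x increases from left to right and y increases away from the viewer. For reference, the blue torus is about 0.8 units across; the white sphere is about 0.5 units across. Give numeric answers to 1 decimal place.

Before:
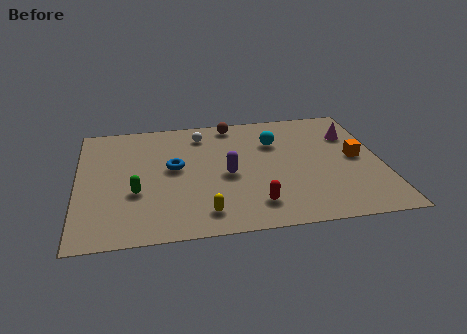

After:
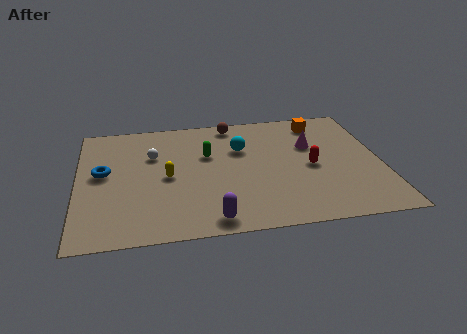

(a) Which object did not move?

the brown sphere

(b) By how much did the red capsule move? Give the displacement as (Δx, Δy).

(2.6, 2.5)

The red capsule was at about (7.6, 1.8) and moved to about (10.2, 4.3).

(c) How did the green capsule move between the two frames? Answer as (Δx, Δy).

(3.2, 2.5)

The green capsule was at about (2.5, 3.4) and moved to about (5.7, 5.9).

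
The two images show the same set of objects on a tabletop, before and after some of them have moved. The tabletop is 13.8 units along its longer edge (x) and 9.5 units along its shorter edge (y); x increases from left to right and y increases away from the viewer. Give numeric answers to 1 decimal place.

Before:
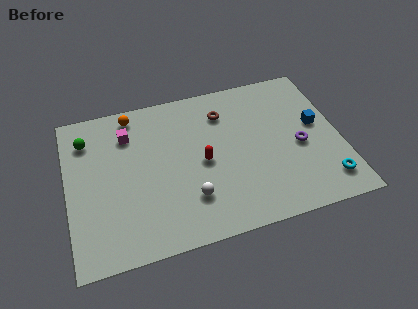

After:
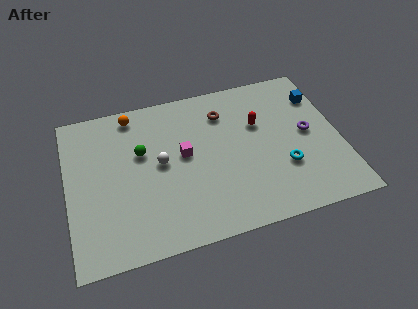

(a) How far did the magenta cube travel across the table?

3.4

From (3.2, 7.2) to (5.9, 5.2), the magenta cube covered √(2.7² + 2.0²) ≈ 3.4 units.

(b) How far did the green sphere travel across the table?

3.1

The green sphere moved from about (1.1, 7.4) to (3.8, 5.9), a distance of √(2.7² + 1.5²) ≈ 3.1.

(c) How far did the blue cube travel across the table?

1.8

The blue cube was near (12.7, 5.3) before and (13.0, 7.1) after, so it travelled √(0.3² + 1.8²) ≈ 1.8 units.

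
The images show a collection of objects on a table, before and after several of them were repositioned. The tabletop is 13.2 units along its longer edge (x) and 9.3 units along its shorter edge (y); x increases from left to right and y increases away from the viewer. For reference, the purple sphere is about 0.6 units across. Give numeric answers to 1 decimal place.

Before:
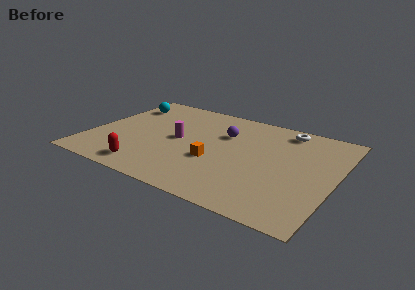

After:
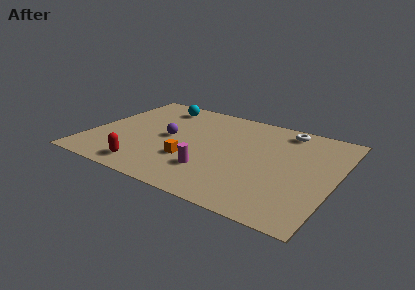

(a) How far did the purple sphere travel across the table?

3.2

The purple sphere was near (7.0, 6.3) before and (4.2, 4.7) after, so it travelled √(2.8² + 1.6²) ≈ 3.2 units.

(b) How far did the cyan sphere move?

2.0

From (1.2, 7.2) to (3.1, 7.8), the cyan sphere covered √(1.9² + 0.6²) ≈ 2.0 units.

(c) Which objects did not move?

the white torus and the red capsule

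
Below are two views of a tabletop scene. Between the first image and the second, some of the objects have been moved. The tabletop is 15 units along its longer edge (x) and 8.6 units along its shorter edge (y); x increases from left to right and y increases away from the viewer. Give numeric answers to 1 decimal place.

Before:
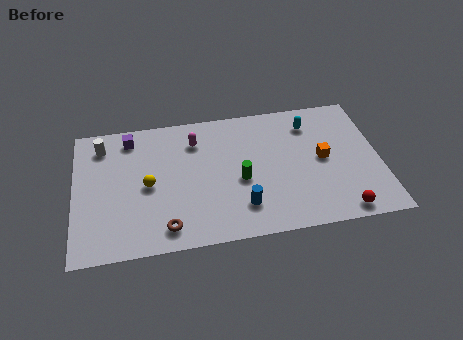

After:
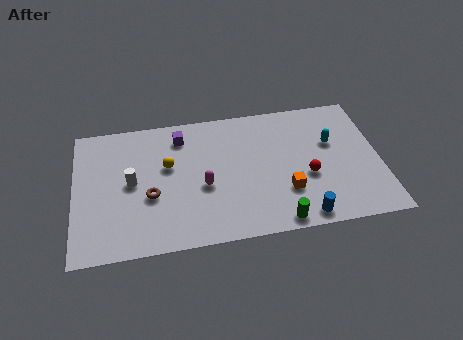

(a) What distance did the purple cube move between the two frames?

2.5

From (2.8, 7.3) to (5.3, 7.0), the purple cube covered √(2.5² + 0.3²) ≈ 2.5 units.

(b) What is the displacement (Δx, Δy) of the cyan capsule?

(1.0, -1.4)

The cyan capsule was at about (11.7, 6.8) and moved to about (12.7, 5.4).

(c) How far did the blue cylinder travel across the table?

3.1

From (8.1, 2.0) to (11.0, 0.9), the blue cylinder covered √(2.9² + 1.1²) ≈ 3.1 units.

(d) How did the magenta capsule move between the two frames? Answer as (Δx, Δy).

(0.3, -3.0)

The magenta capsule started near (6.0, 6.6) and ended near (6.3, 3.6).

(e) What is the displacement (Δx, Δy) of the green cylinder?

(1.7, -2.9)

The green cylinder started near (8.1, 3.7) and ended near (9.8, 0.8).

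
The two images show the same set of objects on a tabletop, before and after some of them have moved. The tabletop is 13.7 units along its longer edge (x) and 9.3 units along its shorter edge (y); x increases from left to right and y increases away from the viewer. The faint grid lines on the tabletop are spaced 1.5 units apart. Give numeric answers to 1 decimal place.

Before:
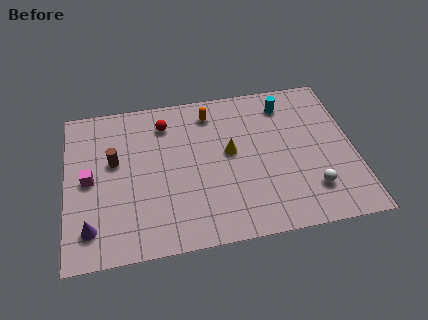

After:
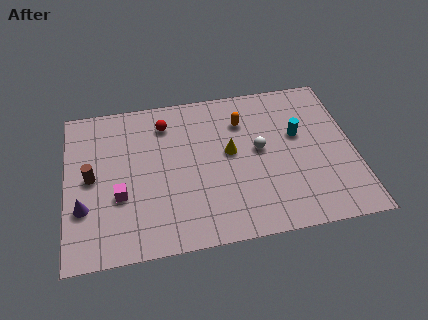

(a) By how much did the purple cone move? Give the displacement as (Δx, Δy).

(-0.3, 1.2)

The purple cone started near (1.1, 1.8) and ended near (0.8, 3.0).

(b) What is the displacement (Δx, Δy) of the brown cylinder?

(-1.1, -0.8)

From the two frames, the brown cylinder sits at roughly (2.3, 5.5) before and (1.2, 4.7) after.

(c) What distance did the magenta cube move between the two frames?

1.8

The magenta cube was near (1.1, 4.6) before and (2.5, 3.4) after, so it travelled √(1.4² + 1.2²) ≈ 1.8 units.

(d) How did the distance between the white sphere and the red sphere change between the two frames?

-3.5

The distance was about 8.5 in the first image and 5.0 in the second, so they moved 3.5 units closer together.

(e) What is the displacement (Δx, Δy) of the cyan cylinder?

(0.5, -2.0)

The cyan cylinder was at about (10.6, 7.6) and moved to about (11.1, 5.6).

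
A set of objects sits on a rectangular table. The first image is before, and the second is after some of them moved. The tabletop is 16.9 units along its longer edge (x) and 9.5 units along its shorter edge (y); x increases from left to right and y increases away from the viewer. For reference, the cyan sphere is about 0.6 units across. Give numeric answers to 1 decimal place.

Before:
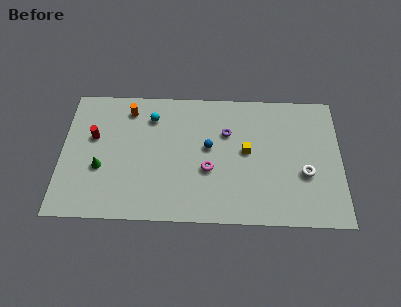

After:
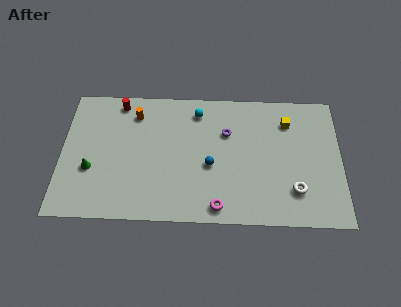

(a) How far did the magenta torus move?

2.7

The magenta torus was near (8.9, 3.7) before and (9.5, 1.1) after, so it travelled √(0.6² + 2.6²) ≈ 2.7 units.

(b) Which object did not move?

the purple torus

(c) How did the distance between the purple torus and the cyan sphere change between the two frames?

-2.4

The distance was about 4.7 in the first image and 2.3 in the second, so they moved 2.4 units closer together.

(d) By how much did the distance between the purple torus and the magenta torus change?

+2.4

The distance was about 2.9 in the first image and 5.3 in the second, so they moved 2.4 units further apart.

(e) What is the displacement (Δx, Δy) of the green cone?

(-0.6, -0.1)

From the two frames, the green cone sits at roughly (2.4, 3.6) before and (1.8, 3.5) after.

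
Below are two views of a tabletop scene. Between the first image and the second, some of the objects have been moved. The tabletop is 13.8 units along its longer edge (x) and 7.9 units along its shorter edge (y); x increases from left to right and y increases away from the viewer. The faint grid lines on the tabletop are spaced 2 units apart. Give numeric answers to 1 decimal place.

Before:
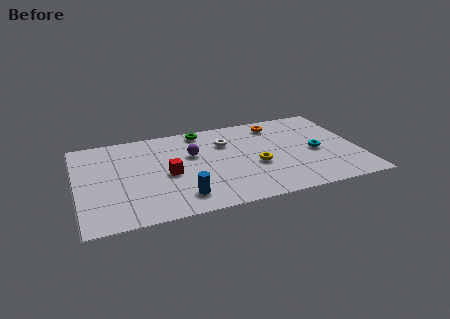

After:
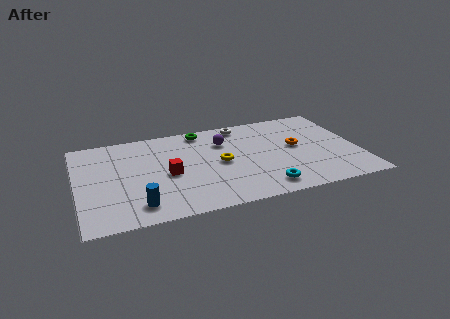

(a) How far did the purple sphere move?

1.7

From (5.7, 5.0) to (7.3, 5.7), the purple sphere covered √(1.6² + 0.7²) ≈ 1.7 units.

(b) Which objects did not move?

the red cube and the green torus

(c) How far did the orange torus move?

2.4

The orange torus moved from about (10.0, 6.6) to (10.8, 4.3), a distance of √(0.8² + 2.3²) ≈ 2.4.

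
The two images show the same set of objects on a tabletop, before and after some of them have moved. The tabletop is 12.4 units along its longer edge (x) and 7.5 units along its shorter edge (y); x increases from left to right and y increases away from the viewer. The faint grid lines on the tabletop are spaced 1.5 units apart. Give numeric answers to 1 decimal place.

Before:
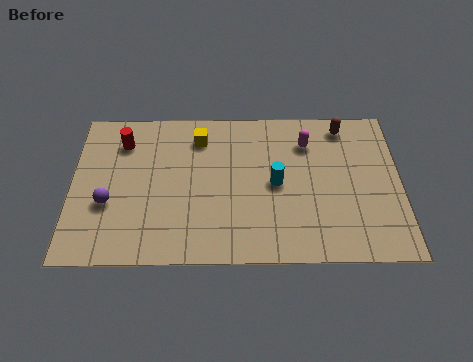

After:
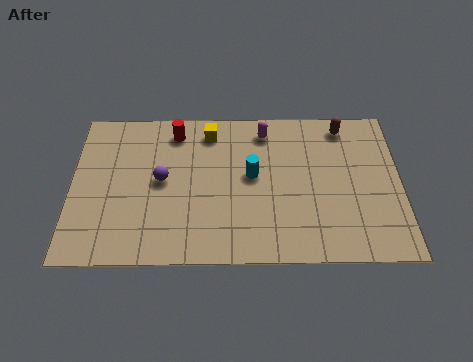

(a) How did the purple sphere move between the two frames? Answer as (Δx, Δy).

(2.0, 1.1)

The purple sphere started near (1.4, 2.8) and ended near (3.4, 3.9).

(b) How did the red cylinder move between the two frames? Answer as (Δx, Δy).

(2.0, 0.5)

The red cylinder started near (1.9, 5.8) and ended near (3.9, 6.3).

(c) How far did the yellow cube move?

0.5

From (4.8, 6.0) to (5.2, 6.3), the yellow cube covered √(0.4² + 0.3²) ≈ 0.5 units.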